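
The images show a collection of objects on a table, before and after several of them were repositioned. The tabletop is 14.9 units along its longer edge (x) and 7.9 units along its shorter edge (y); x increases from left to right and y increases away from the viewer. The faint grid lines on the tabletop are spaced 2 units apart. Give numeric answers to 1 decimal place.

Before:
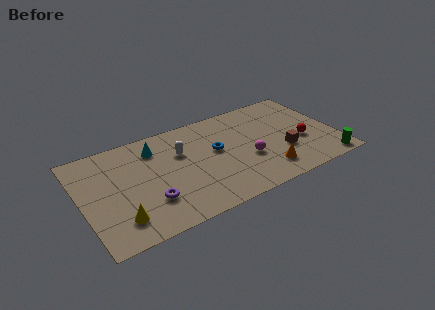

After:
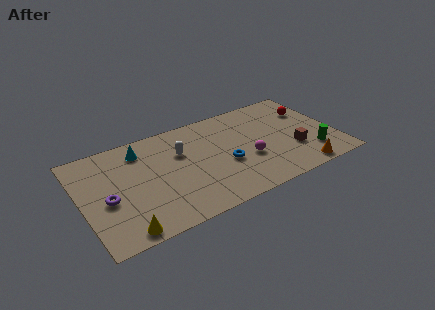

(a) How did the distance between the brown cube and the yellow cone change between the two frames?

+0.6

The distance was about 9.9 in the first image and 10.5 in the second, so they moved 0.6 units further apart.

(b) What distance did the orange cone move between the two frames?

2.1

From (10.5, 1.6) to (12.4, 0.8), the orange cone covered √(1.9² + 0.8²) ≈ 2.1 units.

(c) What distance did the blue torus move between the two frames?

1.4

From (7.9, 4.5) to (8.3, 3.2), the blue torus covered √(0.4² + 1.3²) ≈ 1.4 units.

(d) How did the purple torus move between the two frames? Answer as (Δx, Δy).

(-2.3, 1.1)

The purple torus was at about (3.7, 2.3) and moved to about (1.4, 3.4).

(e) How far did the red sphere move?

2.5

The red sphere was near (12.9, 3.1) before and (13.7, 5.5) after, so it travelled √(0.8² + 2.4²) ≈ 2.5 units.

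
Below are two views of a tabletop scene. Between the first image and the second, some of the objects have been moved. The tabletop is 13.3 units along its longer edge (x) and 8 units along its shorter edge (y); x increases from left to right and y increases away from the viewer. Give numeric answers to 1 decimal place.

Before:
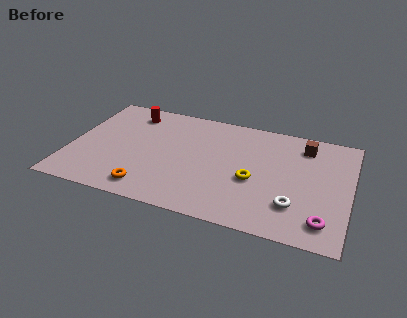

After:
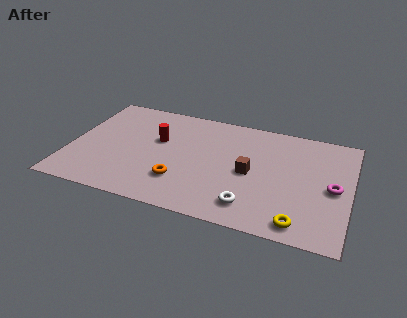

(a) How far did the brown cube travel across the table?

3.6

The brown cube moved from about (11.0, 6.5) to (8.6, 3.8), a distance of √(2.4² + 2.7²) ≈ 3.6.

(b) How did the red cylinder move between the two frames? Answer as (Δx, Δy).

(1.5, -1.7)

From the two frames, the red cylinder sits at roughly (2.6, 6.6) before and (4.1, 4.9) after.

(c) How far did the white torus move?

2.1

From (10.8, 2.1) to (8.8, 1.5), the white torus covered √(2.0² + 0.6²) ≈ 2.1 units.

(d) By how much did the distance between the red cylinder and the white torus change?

-3.6

They were about 9.4 units apart before and 5.8 after — 3.6 units closer together.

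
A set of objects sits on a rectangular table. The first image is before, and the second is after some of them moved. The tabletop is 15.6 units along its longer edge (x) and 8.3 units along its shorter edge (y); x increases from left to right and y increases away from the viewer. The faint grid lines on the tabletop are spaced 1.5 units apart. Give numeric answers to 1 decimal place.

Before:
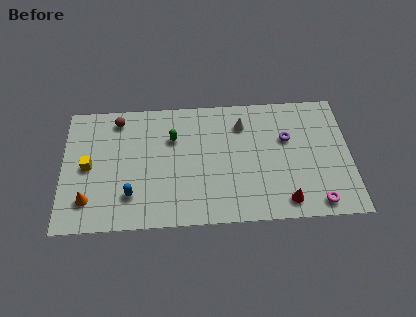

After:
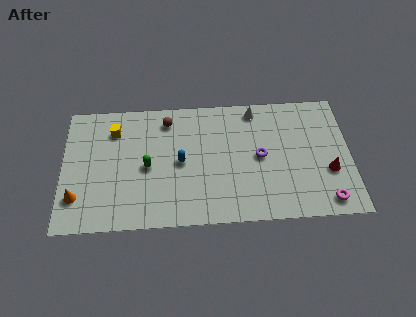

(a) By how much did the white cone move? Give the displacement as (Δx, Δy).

(0.7, 0.9)

The white cone started near (9.8, 6.4) and ended near (10.5, 7.3).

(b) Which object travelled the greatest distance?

the blue capsule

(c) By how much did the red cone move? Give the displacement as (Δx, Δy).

(2.4, 1.8)

From the two frames, the red cone sits at roughly (12.0, 1.2) before and (14.4, 3.0) after.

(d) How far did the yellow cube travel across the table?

2.7

From (1.4, 4.1) to (2.8, 6.4), the yellow cube covered √(1.4² + 2.3²) ≈ 2.7 units.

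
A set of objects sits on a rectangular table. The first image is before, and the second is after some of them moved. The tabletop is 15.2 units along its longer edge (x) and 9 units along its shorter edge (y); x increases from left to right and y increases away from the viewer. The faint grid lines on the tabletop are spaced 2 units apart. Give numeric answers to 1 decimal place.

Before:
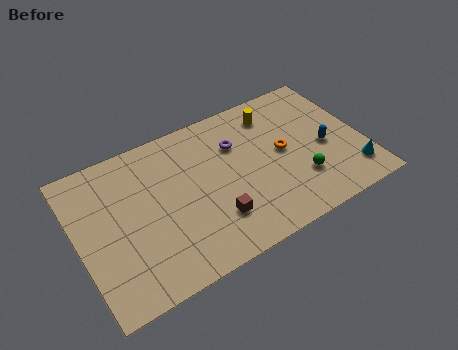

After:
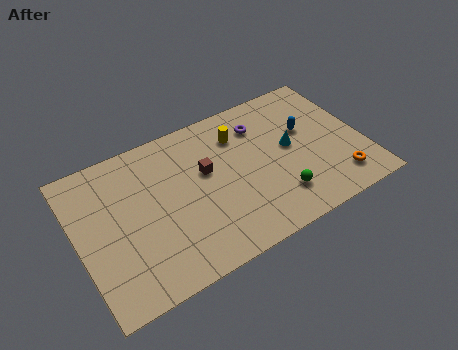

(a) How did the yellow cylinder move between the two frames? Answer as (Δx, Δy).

(-2.0, -0.5)

The yellow cylinder was at about (10.9, 7.3) and moved to about (8.9, 6.8).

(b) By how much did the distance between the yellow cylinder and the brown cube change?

-3.9

The distance was about 6.3 in the first image and 2.4 in the second, so they moved 3.9 units closer together.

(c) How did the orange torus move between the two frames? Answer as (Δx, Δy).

(2.5, -3.0)

From the two frames, the orange torus sits at roughly (11.0, 4.7) before and (13.5, 1.7) after.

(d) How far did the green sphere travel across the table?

1.4

The green sphere was near (11.6, 2.6) before and (10.3, 2.1) after, so it travelled √(1.3² + 0.5²) ≈ 1.4 units.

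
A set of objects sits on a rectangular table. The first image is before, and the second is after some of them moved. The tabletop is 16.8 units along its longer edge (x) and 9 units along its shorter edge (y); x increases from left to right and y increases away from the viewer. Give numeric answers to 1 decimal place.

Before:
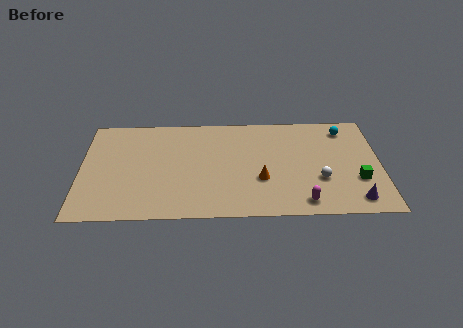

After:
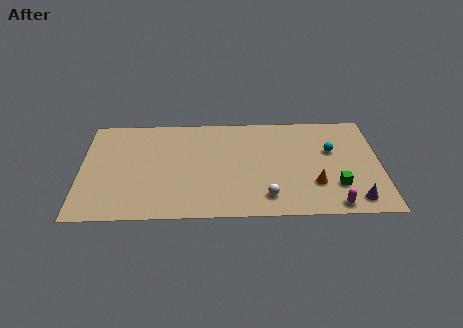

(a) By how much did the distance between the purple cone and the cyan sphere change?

-1.7

Before: roughly 6.2 units apart; after: 4.5. That's 1.7 units closer together.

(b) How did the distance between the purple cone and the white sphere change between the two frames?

+2.3

Before: roughly 2.6 units apart; after: 4.9. That's 2.3 units further apart.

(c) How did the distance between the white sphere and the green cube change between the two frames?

+1.9

They were about 2.1 units apart before and 4.0 after — 1.9 units further apart.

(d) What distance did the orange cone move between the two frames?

3.0

From (10.1, 3.2) to (13.1, 2.7), the orange cone covered √(3.0² + 0.5²) ≈ 3.0 units.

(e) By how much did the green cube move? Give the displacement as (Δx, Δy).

(-1.2, -0.5)

From the two frames, the green cube sits at roughly (15.5, 3.0) before and (14.3, 2.5) after.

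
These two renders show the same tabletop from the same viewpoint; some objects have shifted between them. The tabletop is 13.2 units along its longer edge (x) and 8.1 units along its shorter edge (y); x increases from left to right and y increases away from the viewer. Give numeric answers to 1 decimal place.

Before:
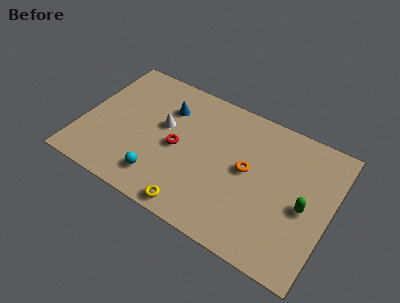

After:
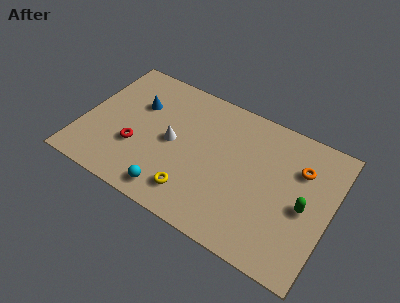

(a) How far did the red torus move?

2.3

From (5.1, 3.8) to (3.0, 2.8), the red torus covered √(2.1² + 1.0²) ≈ 2.3 units.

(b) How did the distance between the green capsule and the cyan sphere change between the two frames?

-0.5

Before: roughly 7.7 units apart; after: 7.2. That's 0.5 units closer together.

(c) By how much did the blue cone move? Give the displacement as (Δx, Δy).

(-1.5, -0.5)

The blue cone started near (4.2, 5.9) and ended near (2.7, 5.4).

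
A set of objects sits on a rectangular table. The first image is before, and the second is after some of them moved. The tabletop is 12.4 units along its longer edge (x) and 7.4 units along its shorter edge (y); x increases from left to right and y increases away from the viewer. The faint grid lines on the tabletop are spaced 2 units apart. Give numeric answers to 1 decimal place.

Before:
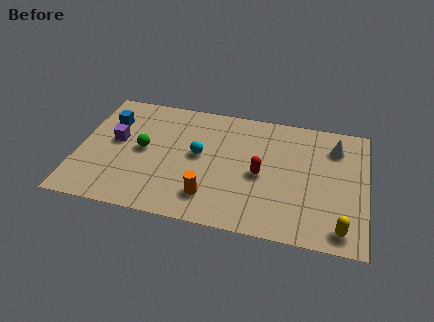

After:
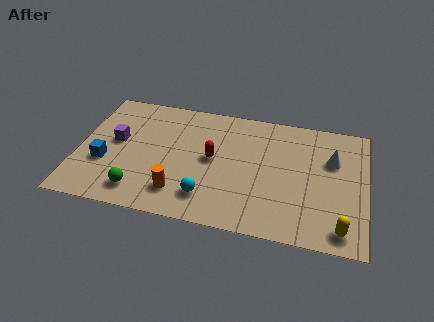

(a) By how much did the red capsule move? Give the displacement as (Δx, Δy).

(-2.1, 0.5)

The red capsule started near (7.9, 3.4) and ended near (5.8, 3.9).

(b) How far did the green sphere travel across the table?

2.5

The green sphere was near (2.8, 3.8) before and (2.8, 1.3) after, so it travelled √(0.0² + 2.5²) ≈ 2.5 units.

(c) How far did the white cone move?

0.8

The white cone moved from about (11.0, 5.7) to (10.9, 4.9), a distance of √(0.1² + 0.8²) ≈ 0.8.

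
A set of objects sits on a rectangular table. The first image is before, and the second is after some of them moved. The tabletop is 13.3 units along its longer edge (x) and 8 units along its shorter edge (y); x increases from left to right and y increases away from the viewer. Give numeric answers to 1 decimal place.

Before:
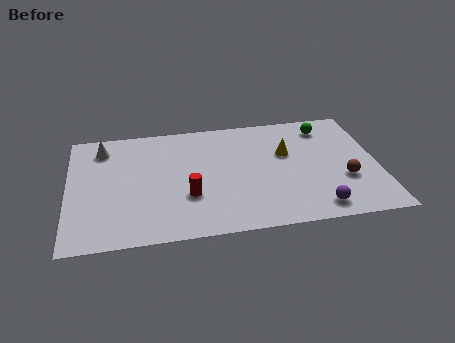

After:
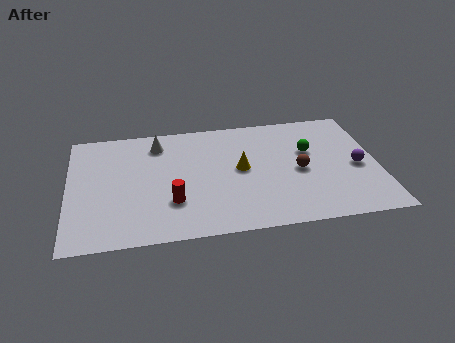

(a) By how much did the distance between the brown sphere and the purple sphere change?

+0.4

Before: roughly 2.1 units apart; after: 2.5. That's 0.4 units further apart.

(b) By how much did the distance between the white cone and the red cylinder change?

-1.1

The distance was about 5.2 in the first image and 4.1 in the second, so they moved 1.1 units closer together.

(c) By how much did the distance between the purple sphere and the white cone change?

-1.5

The distance was about 10.5 in the first image and 9.0 in the second, so they moved 1.5 units closer together.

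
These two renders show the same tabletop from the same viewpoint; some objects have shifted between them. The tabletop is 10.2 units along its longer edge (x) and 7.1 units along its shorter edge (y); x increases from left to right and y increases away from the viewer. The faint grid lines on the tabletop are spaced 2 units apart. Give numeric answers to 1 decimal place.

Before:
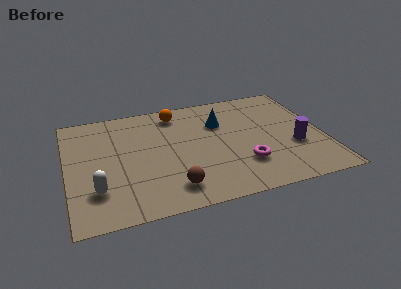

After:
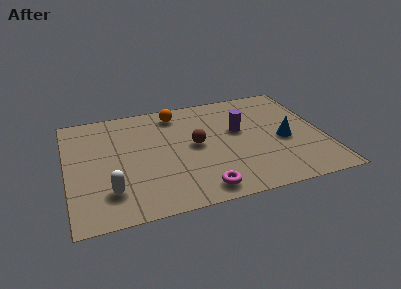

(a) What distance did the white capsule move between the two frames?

0.5

From (1.1, 1.9) to (1.6, 1.7), the white capsule covered √(0.5² + 0.2²) ≈ 0.5 units.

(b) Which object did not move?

the orange sphere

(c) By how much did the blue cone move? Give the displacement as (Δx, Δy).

(2.4, -1.8)

The blue cone was at about (6.2, 4.9) and moved to about (8.6, 3.1).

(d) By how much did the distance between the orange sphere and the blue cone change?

+3.0

Before: roughly 2.0 units apart; after: 5.0. That's 3.0 units further apart.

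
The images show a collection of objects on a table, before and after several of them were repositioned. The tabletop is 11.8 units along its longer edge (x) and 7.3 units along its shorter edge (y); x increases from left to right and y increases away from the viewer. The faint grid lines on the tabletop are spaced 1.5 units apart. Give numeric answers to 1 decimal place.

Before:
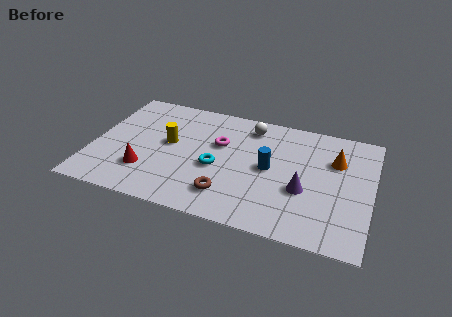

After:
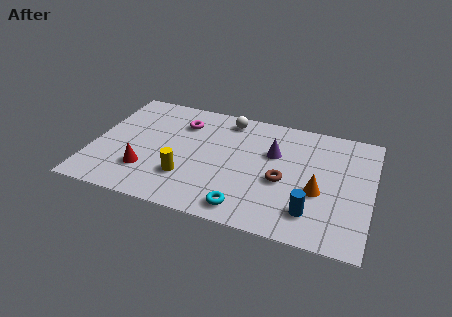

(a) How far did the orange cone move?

2.2

The orange cone was near (10.2, 5.0) before and (9.6, 2.9) after, so it travelled √(0.6² + 2.1²) ≈ 2.2 units.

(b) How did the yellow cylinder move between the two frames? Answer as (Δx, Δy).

(0.9, -1.9)

From the two frames, the yellow cylinder sits at roughly (3.2, 4.0) before and (4.1, 2.1) after.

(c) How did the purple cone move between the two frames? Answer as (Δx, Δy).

(-1.4, 1.9)

From the two frames, the purple cone sits at roughly (9.0, 2.8) before and (7.6, 4.7) after.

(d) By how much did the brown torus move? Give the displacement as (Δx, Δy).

(2.2, 1.5)

The brown torus started near (5.9, 1.6) and ended near (8.1, 3.1).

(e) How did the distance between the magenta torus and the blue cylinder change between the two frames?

+4.6

The distance was about 2.4 in the first image and 7.0 in the second, so they moved 4.6 units further apart.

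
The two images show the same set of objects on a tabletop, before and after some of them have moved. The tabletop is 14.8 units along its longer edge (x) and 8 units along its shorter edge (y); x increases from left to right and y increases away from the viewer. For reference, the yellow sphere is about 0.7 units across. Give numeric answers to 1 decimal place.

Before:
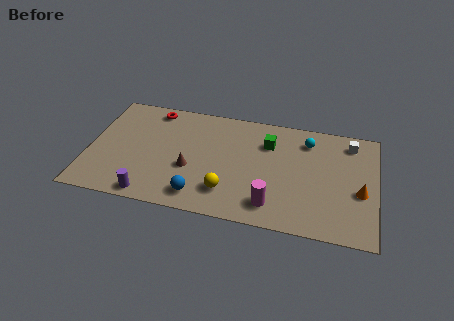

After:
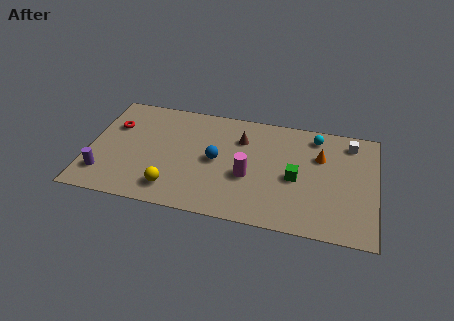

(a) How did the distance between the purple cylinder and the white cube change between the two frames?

+1.8

Before: roughly 11.6 units apart; after: 13.4. That's 1.8 units further apart.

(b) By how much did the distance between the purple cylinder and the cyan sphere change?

+2.2

The distance was about 9.6 in the first image and 11.8 in the second, so they moved 2.2 units further apart.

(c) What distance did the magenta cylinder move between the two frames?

2.1

The magenta cylinder moved from about (9.6, 1.5) to (8.3, 3.2), a distance of √(1.3² + 1.7²) ≈ 2.1.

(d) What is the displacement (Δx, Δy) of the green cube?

(1.5, -2.2)

From the two frames, the green cube sits at roughly (9.2, 5.8) before and (10.7, 3.6) after.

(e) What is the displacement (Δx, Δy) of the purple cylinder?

(-2.5, 1.0)

The purple cylinder started near (3.4, 0.8) and ended near (0.9, 1.8).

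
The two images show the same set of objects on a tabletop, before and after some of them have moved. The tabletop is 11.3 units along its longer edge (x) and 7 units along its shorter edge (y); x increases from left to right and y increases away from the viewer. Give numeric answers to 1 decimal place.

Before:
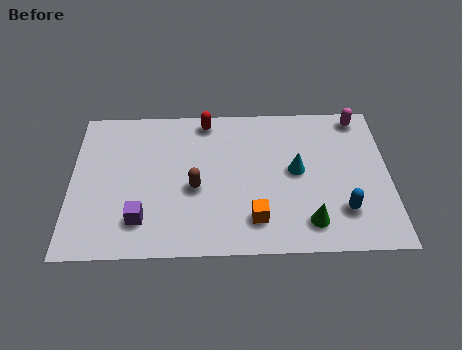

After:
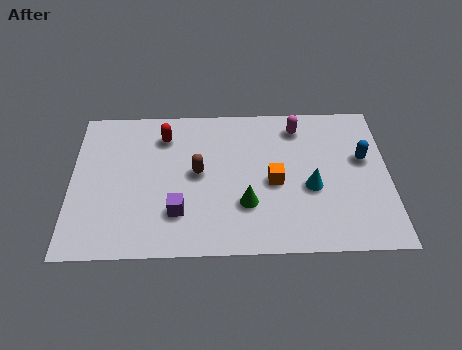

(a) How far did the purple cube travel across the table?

1.3

The purple cube moved from about (2.5, 1.6) to (3.8, 1.9), a distance of √(1.3² + 0.3²) ≈ 1.3.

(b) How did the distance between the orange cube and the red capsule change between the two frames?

-0.5

They were about 5.0 units apart before and 4.5 after — 0.5 units closer together.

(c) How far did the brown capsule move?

0.7

The brown capsule was near (4.4, 3.0) before and (4.5, 3.7) after, so it travelled √(0.1² + 0.7²) ≈ 0.7 units.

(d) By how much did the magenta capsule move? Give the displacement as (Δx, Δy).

(-2.2, -0.4)

The magenta capsule was at about (10.3, 6.2) and moved to about (8.1, 5.8).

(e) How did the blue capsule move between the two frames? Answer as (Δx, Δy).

(0.8, 2.4)

The blue capsule started near (9.6, 1.8) and ended near (10.4, 4.2).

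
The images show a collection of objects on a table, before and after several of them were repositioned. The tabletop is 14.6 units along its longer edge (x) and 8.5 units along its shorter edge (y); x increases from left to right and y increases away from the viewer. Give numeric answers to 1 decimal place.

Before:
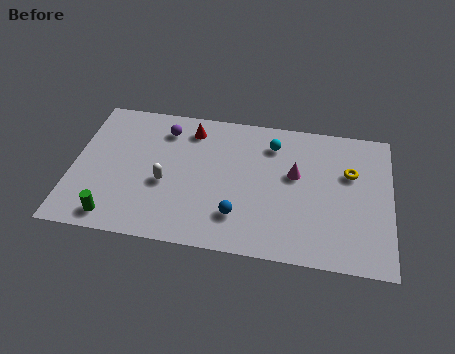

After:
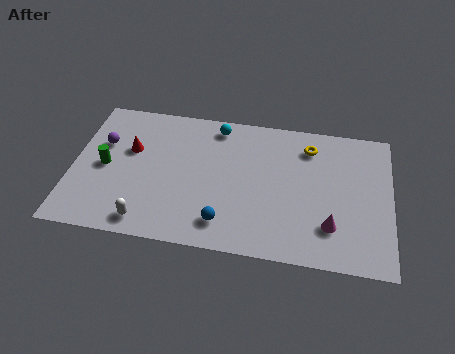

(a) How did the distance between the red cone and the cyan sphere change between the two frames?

+0.6

The distance was about 3.8 in the first image and 4.4 in the second, so they moved 0.6 units further apart.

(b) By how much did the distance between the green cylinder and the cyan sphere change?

-3.0

Before: roughly 9.0 units apart; after: 6.0. That's 3.0 units closer together.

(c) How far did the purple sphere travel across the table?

3.1

The purple sphere was near (4.1, 6.8) before and (1.3, 5.5) after, so it travelled √(2.8² + 1.3²) ≈ 3.1 units.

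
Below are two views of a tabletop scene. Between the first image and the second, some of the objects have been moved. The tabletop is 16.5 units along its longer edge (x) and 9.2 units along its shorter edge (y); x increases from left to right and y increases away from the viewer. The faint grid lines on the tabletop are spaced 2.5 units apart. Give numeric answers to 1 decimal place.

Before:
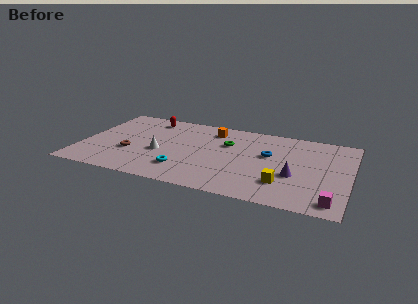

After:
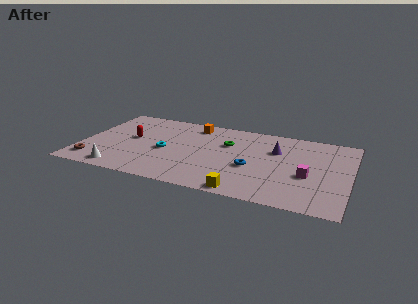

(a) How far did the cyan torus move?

2.3

From (6.5, 2.2) to (5.2, 4.1), the cyan torus covered √(1.3² + 1.9²) ≈ 2.3 units.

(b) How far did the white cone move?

3.5

From (4.9, 3.8) to (2.7, 1.1), the white cone covered √(2.2² + 2.7²) ≈ 3.5 units.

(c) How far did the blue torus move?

2.0

From (11.5, 5.5) to (10.6, 3.7), the blue torus covered √(0.9² + 1.8²) ≈ 2.0 units.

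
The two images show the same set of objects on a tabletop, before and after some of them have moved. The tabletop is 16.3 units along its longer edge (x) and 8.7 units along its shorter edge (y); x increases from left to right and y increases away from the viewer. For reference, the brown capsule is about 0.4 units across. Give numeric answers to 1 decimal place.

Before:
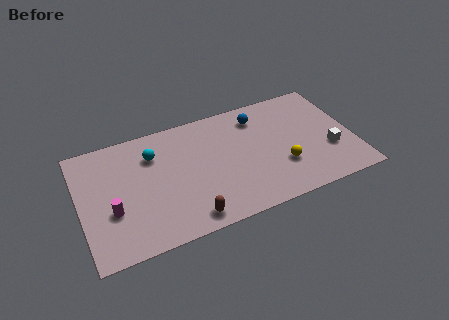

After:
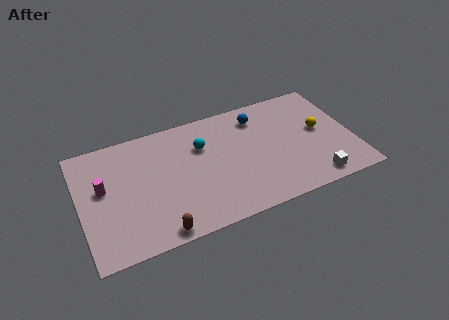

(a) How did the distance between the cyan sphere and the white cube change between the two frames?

-2.9

They were about 10.8 units apart before and 7.9 after — 2.9 units closer together.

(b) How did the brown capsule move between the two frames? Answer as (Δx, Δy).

(-1.8, -0.3)

The brown capsule was at about (6.1, 1.1) and moved to about (4.3, 0.8).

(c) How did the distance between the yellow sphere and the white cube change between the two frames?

+0.8

They were about 2.9 units apart before and 3.7 after — 0.8 units further apart.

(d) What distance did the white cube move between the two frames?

2.2

From (14.8, 3.0) to (13.6, 1.1), the white cube covered √(1.2² + 1.9²) ≈ 2.2 units.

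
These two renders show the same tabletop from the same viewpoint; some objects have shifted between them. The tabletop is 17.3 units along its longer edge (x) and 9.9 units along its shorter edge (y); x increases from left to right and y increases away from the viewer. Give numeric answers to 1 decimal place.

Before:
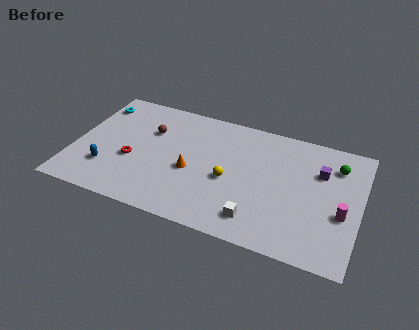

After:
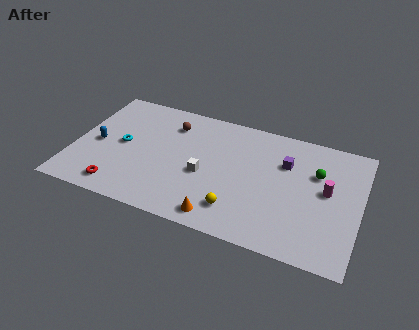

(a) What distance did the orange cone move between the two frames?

3.7

The orange cone moved from about (7.2, 4.2) to (9.3, 1.2), a distance of √(2.1² + 3.0²) ≈ 3.7.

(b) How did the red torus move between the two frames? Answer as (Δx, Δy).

(-0.5, -2.5)

The red torus was at about (3.6, 3.9) and moved to about (3.1, 1.4).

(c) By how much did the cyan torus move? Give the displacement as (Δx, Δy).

(2.0, -3.0)

From the two frames, the cyan torus sits at roughly (0.9, 8.0) before and (2.9, 5.0) after.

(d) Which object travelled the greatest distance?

the white cube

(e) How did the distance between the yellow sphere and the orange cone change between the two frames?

-1.0

The distance was about 2.3 in the first image and 1.3 in the second, so they moved 1.0 units closer together.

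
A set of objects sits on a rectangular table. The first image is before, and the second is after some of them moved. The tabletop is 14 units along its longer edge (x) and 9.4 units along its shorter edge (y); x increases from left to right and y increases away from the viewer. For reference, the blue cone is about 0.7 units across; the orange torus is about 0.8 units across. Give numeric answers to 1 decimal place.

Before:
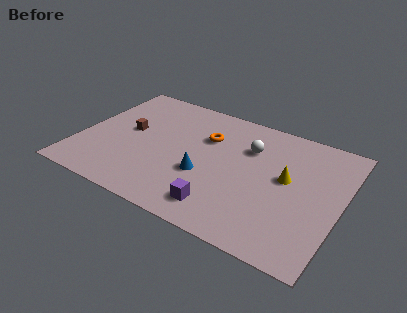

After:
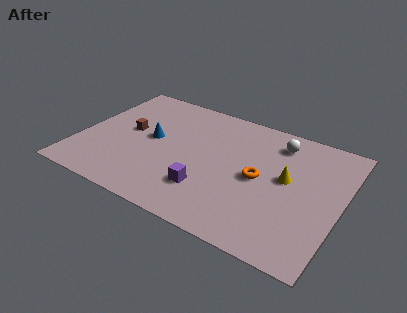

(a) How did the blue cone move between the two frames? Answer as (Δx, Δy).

(-3.1, 1.5)

The blue cone was at about (6.9, 3.5) and moved to about (3.8, 5.0).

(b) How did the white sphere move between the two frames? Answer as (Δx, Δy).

(1.4, 1.1)

From the two frames, the white sphere sits at roughly (8.9, 6.6) before and (10.3, 7.7) after.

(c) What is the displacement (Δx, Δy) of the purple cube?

(-0.9, 0.9)

From the two frames, the purple cube sits at roughly (8.1, 1.6) before and (7.2, 2.5) after.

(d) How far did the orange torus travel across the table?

3.6

The orange torus moved from about (6.6, 6.4) to (9.7, 4.6), a distance of √(3.1² + 1.8²) ≈ 3.6.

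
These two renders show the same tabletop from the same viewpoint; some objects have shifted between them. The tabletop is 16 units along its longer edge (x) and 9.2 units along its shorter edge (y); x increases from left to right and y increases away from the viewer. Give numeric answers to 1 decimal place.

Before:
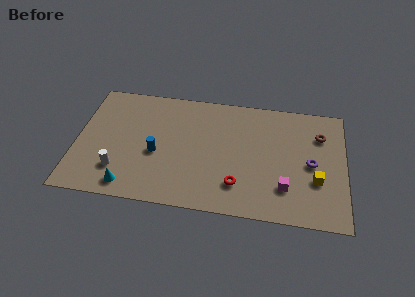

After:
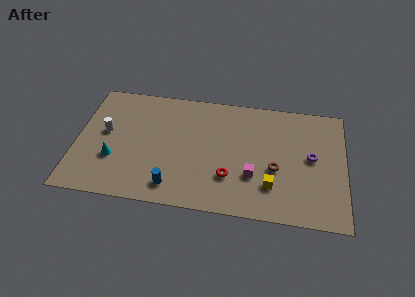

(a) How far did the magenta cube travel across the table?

2.0

The magenta cube moved from about (12.5, 2.4) to (10.6, 3.0), a distance of √(1.9² + 0.6²) ≈ 2.0.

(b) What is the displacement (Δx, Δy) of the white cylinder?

(-0.9, 2.8)

From the two frames, the white cylinder sits at roughly (2.6, 2.3) before and (1.7, 5.1) after.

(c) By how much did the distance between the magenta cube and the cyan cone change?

-1.0

The distance was about 9.3 in the first image and 8.3 in the second, so they moved 1.0 units closer together.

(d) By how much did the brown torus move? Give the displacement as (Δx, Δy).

(-2.6, -3.0)

The brown torus was at about (14.5, 6.7) and moved to about (11.9, 3.7).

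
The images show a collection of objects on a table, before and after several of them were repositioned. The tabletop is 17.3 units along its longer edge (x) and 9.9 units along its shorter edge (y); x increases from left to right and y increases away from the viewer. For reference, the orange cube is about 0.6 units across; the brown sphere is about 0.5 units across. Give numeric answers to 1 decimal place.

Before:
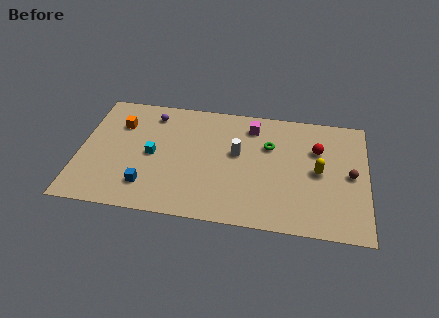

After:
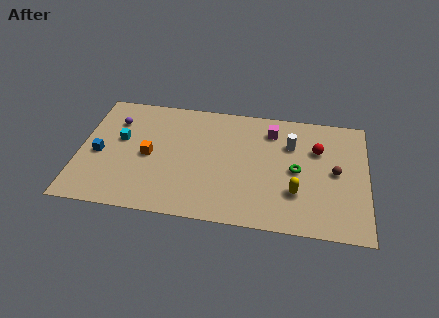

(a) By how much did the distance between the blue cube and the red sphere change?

+2.2

The distance was about 11.1 in the first image and 13.3 in the second, so they moved 2.2 units further apart.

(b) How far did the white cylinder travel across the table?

3.4

From (9.5, 5.7) to (12.7, 6.9), the white cylinder covered √(3.2² + 1.2²) ≈ 3.4 units.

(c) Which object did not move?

the red sphere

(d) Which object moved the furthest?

the blue cube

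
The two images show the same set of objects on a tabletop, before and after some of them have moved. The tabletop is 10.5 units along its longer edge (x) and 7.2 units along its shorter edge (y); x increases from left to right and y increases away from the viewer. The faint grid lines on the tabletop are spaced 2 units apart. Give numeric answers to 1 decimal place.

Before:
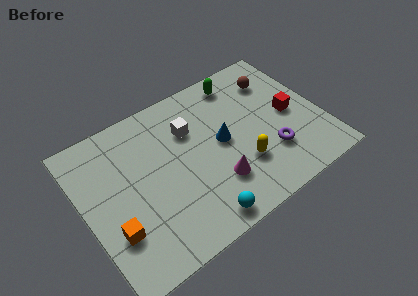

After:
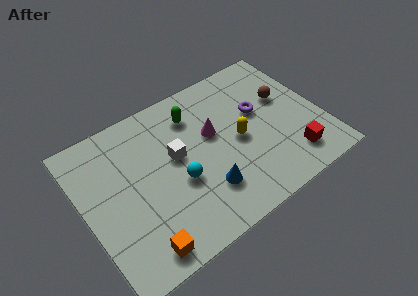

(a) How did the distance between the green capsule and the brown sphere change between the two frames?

+2.4

Before: roughly 1.7 units apart; after: 4.1. That's 2.4 units further apart.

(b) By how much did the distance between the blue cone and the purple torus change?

+1.3

They were about 2.5 units apart before and 3.8 after — 1.3 units further apart.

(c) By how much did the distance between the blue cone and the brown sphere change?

+1.5

The distance was about 3.3 in the first image and 4.8 in the second, so they moved 1.5 units further apart.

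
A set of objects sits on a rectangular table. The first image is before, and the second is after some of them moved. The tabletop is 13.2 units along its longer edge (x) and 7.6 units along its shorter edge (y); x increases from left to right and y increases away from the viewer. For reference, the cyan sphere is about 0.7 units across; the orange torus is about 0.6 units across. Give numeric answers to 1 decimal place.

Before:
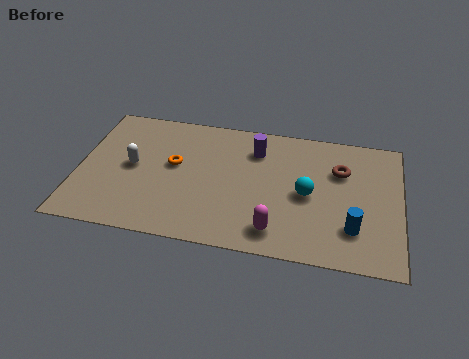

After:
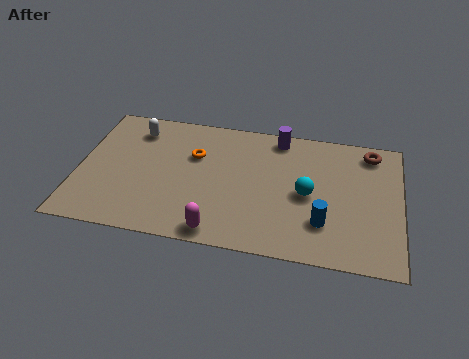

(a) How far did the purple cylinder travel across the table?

1.3

The purple cylinder moved from about (7.2, 5.8) to (8.1, 6.7), a distance of √(0.9² + 0.9²) ≈ 1.3.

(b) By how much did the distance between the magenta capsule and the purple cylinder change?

+1.7

They were about 4.6 units apart before and 6.3 after — 1.7 units further apart.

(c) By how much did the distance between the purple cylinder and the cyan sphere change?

+0.3

The distance was about 3.1 in the first image and 3.4 in the second, so they moved 0.3 units further apart.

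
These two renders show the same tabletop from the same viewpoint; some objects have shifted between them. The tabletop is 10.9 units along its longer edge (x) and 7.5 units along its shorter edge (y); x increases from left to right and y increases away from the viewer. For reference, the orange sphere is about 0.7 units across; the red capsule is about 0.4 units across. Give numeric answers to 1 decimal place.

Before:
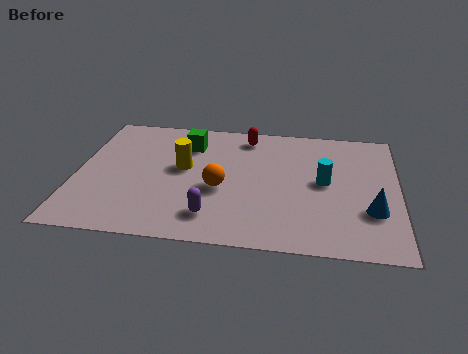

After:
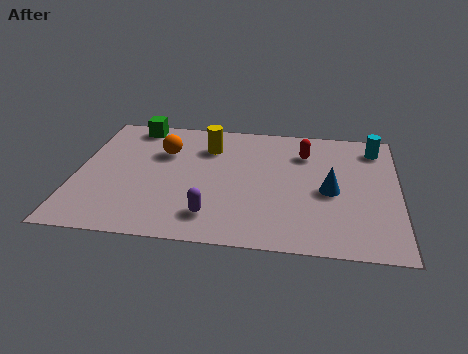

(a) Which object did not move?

the purple capsule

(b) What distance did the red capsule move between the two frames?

2.2

The red capsule was near (5.7, 6.4) before and (7.7, 5.6) after, so it travelled √(2.0² + 0.8²) ≈ 2.2 units.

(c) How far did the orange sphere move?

2.8

From (4.9, 3.1) to (2.9, 5.1), the orange sphere covered √(2.0² + 2.0²) ≈ 2.8 units.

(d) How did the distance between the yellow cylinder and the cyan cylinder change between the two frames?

+0.9

The distance was about 4.8 in the first image and 5.7 in the second, so they moved 0.9 units further apart.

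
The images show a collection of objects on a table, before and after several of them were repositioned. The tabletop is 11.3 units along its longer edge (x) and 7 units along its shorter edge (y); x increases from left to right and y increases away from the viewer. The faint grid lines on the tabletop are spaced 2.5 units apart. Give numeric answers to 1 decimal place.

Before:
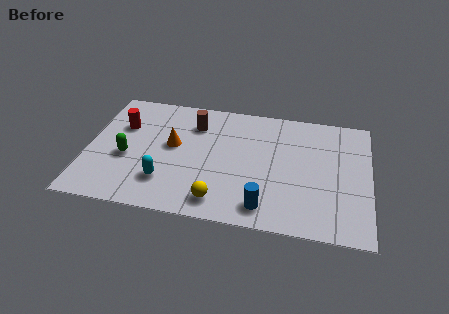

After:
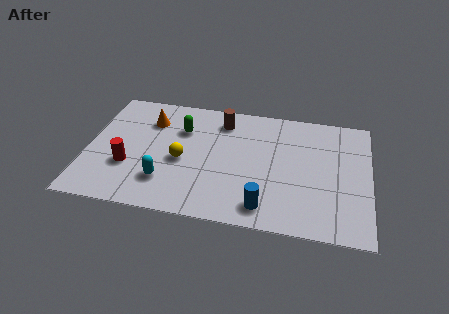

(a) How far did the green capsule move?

2.9

The green capsule moved from about (1.6, 2.9) to (3.7, 4.9), a distance of √(2.1² + 2.0²) ≈ 2.9.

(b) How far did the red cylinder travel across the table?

2.3

The red cylinder moved from about (1.3, 4.7) to (1.7, 2.4), a distance of √(0.4² + 2.3²) ≈ 2.3.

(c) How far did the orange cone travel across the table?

1.6

The orange cone was near (3.4, 3.9) before and (2.4, 5.2) after, so it travelled √(1.0² + 1.3²) ≈ 1.6 units.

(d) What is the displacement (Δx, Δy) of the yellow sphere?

(-1.6, 2.0)

From the two frames, the yellow sphere sits at roughly (5.4, 1.1) before and (3.8, 3.1) after.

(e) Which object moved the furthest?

the green capsule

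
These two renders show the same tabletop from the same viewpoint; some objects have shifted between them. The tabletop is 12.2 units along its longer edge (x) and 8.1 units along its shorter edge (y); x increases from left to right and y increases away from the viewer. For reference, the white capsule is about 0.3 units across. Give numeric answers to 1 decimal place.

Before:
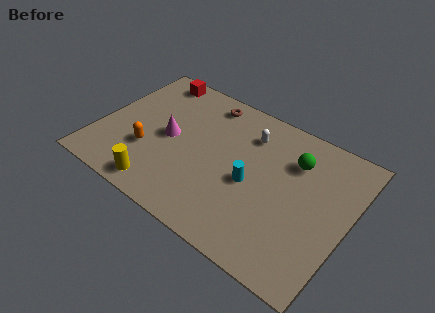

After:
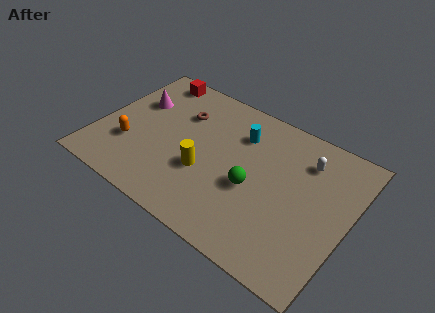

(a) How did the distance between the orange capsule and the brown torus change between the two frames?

-1.1

They were about 4.8 units apart before and 3.7 after — 1.1 units closer together.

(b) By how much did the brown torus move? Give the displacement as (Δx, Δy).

(-1.0, -1.3)

The brown torus started near (4.7, 7.0) and ended near (3.7, 5.7).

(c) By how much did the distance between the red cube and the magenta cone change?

-1.6

The distance was about 3.5 in the first image and 1.9 in the second, so they moved 1.6 units closer together.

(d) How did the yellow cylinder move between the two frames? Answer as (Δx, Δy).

(1.8, 2.0)

From the two frames, the yellow cylinder sits at roughly (3.6, 1.0) before and (5.4, 3.0) after.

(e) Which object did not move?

the red cube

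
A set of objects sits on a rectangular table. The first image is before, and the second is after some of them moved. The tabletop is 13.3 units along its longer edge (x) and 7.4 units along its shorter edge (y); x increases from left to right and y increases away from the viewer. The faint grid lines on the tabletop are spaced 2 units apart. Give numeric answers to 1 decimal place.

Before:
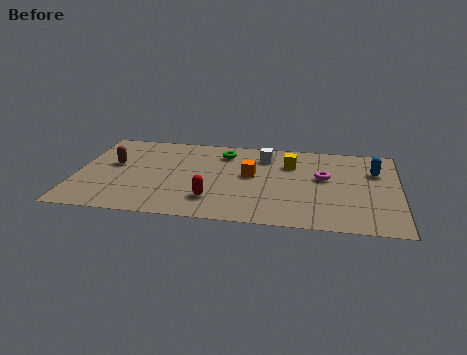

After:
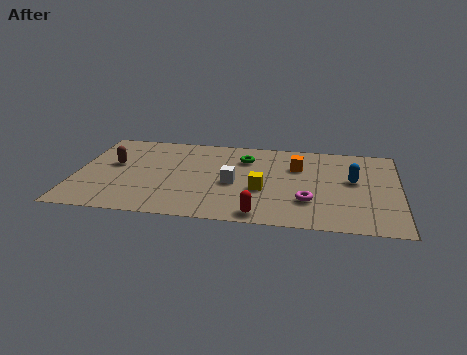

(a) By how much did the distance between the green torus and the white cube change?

+0.5

Before: roughly 1.7 units apart; after: 2.2. That's 0.5 units further apart.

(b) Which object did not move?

the brown capsule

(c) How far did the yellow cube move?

2.6

The yellow cube moved from about (8.8, 5.3) to (7.7, 2.9), a distance of √(1.1² + 2.4²) ≈ 2.6.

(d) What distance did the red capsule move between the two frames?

2.2

From (5.7, 1.8) to (7.7, 0.8), the red capsule covered √(2.0² + 1.0²) ≈ 2.2 units.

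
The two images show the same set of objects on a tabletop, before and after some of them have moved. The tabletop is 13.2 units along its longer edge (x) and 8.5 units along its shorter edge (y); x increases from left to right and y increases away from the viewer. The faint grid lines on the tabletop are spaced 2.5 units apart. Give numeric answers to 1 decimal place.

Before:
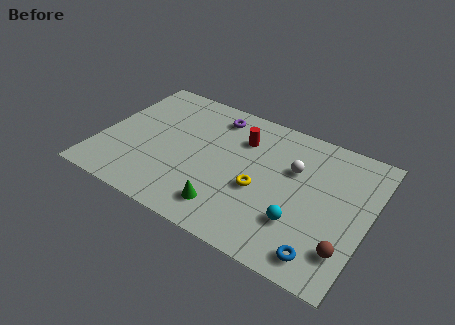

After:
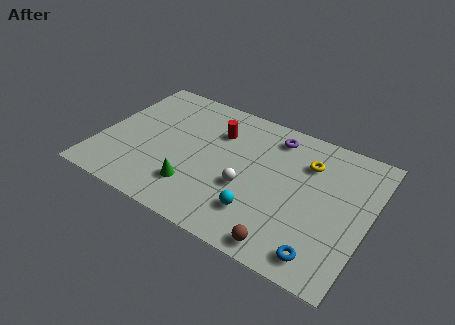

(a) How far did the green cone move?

1.8

The green cone moved from about (6.7, 1.6) to (5.0, 2.1), a distance of √(1.7² + 0.5²) ≈ 1.8.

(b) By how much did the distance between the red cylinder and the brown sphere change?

-0.4

The distance was about 7.1 in the first image and 6.7 in the second, so they moved 0.4 units closer together.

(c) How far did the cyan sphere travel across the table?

1.9

The cyan sphere was near (10.1, 2.5) before and (8.2, 2.1) after, so it travelled √(1.9² + 0.4²) ≈ 1.9 units.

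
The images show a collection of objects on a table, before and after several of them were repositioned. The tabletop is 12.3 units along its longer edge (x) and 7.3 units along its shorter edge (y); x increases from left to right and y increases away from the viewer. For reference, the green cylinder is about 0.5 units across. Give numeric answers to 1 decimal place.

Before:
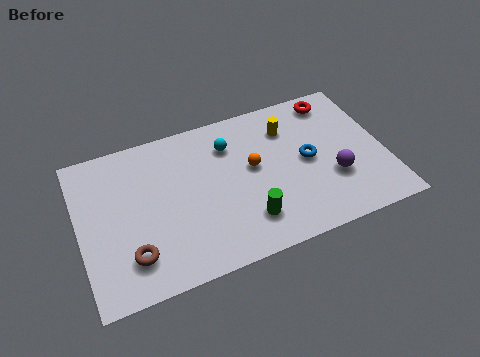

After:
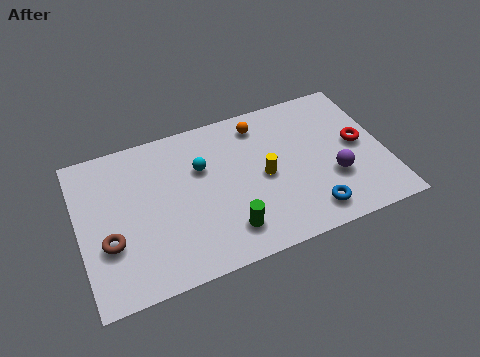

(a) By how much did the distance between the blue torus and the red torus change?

+0.5

The distance was about 3.0 in the first image and 3.5 in the second, so they moved 0.5 units further apart.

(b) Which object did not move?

the purple sphere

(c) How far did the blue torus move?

2.5

The blue torus moved from about (9.2, 3.7) to (9.0, 1.2), a distance of √(0.2² + 2.5²) ≈ 2.5.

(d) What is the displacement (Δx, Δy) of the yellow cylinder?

(-1.2, -2.0)

The yellow cylinder started near (8.6, 5.5) and ended near (7.4, 3.5).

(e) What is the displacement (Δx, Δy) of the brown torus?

(-0.8, 0.9)

The brown torus started near (1.9, 1.7) and ended near (1.1, 2.6).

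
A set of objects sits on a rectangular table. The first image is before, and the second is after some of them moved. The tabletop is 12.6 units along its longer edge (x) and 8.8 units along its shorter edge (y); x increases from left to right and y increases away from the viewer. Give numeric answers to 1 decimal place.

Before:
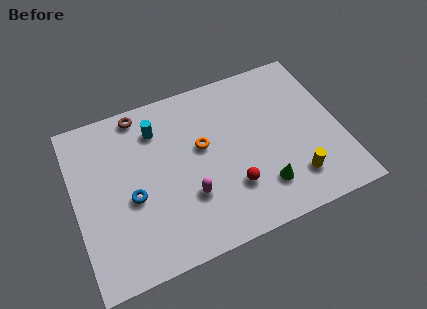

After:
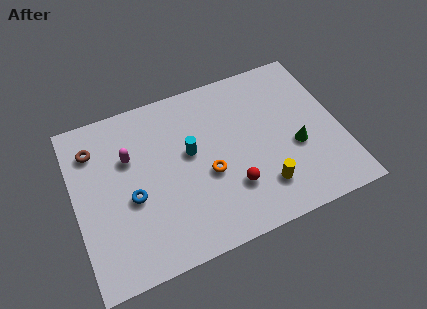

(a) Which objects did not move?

the blue torus and the red sphere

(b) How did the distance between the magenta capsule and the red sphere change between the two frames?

+3.6

They were about 2.0 units apart before and 5.6 after — 3.6 units further apart.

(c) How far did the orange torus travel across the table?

1.5

From (6.1, 5.1) to (6.2, 3.6), the orange torus covered √(0.1² + 1.5²) ≈ 1.5 units.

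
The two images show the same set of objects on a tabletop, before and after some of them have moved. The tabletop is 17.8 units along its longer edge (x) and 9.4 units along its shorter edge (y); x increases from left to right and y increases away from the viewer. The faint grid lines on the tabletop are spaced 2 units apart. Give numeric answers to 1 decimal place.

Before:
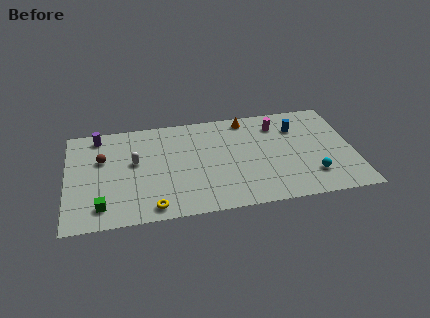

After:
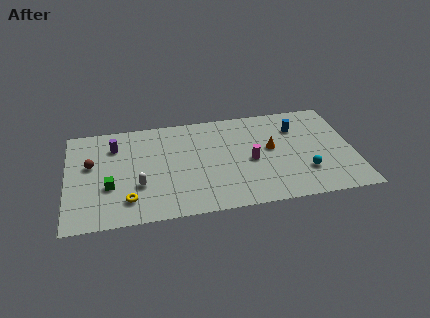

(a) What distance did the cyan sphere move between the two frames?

0.6

The cyan sphere moved from about (15.1, 2.3) to (14.7, 2.7), a distance of √(0.4² + 0.4²) ≈ 0.6.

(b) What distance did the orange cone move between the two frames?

3.4

From (11.3, 8.3) to (12.7, 5.2), the orange cone covered √(1.4² + 3.1²) ≈ 3.4 units.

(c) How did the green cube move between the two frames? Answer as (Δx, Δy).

(0.5, 1.7)

The green cube was at about (2.1, 1.7) and moved to about (2.6, 3.4).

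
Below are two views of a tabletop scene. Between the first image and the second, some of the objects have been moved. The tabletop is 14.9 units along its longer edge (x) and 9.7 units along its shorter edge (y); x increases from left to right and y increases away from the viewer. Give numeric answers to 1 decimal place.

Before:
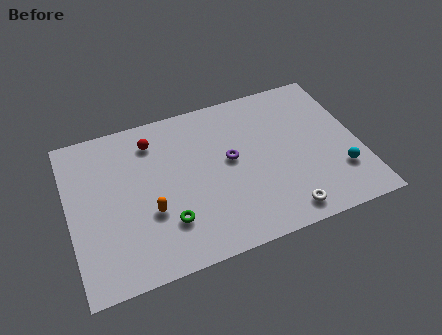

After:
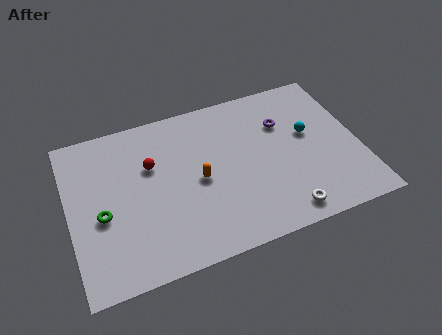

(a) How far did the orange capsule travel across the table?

2.8

The orange capsule moved from about (4.0, 3.5) to (6.6, 4.6), a distance of √(2.6² + 1.1²) ≈ 2.8.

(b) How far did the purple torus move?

3.2

The purple torus moved from about (8.3, 5.3) to (11.2, 6.7), a distance of √(2.9² + 1.4²) ≈ 3.2.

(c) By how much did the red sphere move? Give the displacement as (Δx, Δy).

(-0.2, -1.5)

The red sphere was at about (4.5, 7.8) and moved to about (4.3, 6.3).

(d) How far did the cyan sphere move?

3.2

The cyan sphere moved from about (13.7, 2.7) to (12.4, 5.6), a distance of √(1.3² + 2.9²) ≈ 3.2.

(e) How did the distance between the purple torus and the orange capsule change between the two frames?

+0.4

The distance was about 4.7 in the first image and 5.1 in the second, so they moved 0.4 units further apart.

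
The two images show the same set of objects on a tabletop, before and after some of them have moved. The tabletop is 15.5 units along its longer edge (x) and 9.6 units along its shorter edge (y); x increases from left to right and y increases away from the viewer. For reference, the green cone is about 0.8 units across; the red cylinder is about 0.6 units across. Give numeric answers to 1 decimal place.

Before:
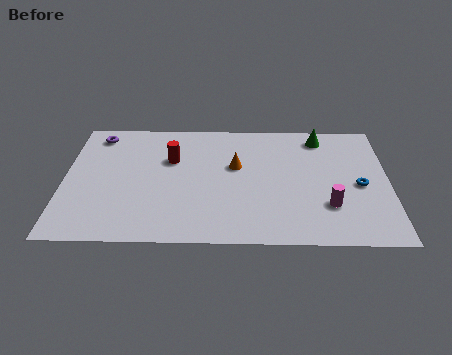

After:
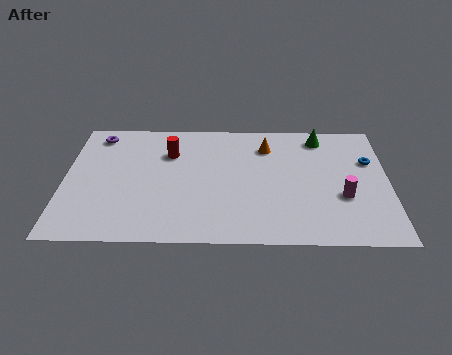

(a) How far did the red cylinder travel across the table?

0.5

The red cylinder was near (5.1, 6.3) before and (5.0, 6.8) after, so it travelled √(0.1² + 0.5²) ≈ 0.5 units.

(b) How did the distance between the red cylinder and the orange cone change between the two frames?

+1.6

The distance was about 3.1 in the first image and 4.7 in the second, so they moved 1.6 units further apart.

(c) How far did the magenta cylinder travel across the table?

1.0

From (12.6, 2.8) to (13.3, 3.5), the magenta cylinder covered √(0.7² + 0.7²) ≈ 1.0 units.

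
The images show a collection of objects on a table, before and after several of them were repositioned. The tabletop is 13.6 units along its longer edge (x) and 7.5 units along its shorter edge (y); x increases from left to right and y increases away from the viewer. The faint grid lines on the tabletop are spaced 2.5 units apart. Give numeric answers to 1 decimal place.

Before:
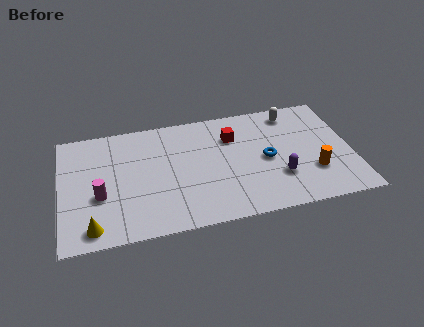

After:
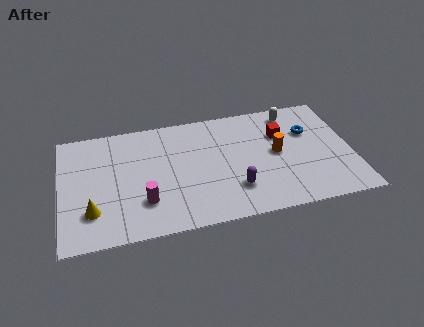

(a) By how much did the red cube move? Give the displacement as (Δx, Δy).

(2.3, -0.3)

From the two frames, the red cube sits at roughly (8.1, 5.4) before and (10.4, 5.1) after.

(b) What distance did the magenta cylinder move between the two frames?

2.2

From (1.8, 2.9) to (3.8, 2.1), the magenta cylinder covered √(2.0² + 0.8²) ≈ 2.2 units.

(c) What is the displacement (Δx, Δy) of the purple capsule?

(-2.1, -0.3)

The purple capsule started near (10.1, 2.3) and ended near (8.0, 2.0).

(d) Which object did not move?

the white capsule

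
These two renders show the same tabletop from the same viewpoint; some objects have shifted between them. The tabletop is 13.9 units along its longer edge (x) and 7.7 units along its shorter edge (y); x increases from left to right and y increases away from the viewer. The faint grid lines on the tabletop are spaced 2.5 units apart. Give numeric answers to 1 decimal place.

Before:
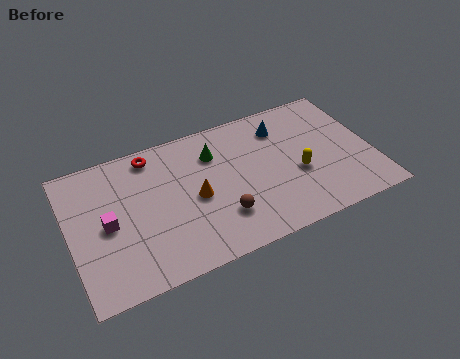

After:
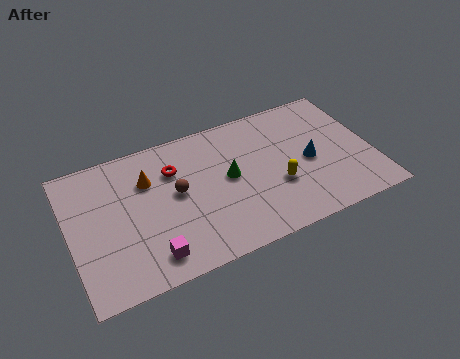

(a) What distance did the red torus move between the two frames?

1.5

The red torus was near (4.0, 6.7) before and (4.9, 5.5) after, so it travelled √(0.9² + 1.2²) ≈ 1.5 units.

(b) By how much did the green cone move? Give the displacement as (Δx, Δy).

(0.5, -1.6)

The green cone was at about (6.8, 5.7) and moved to about (7.3, 4.1).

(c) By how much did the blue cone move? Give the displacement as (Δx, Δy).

(1.0, -2.4)

The blue cone was at about (10.0, 6.0) and moved to about (11.0, 3.6).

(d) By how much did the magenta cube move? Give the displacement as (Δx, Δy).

(1.7, -2.4)

From the two frames, the magenta cube sits at roughly (1.7, 3.7) before and (3.4, 1.3) after.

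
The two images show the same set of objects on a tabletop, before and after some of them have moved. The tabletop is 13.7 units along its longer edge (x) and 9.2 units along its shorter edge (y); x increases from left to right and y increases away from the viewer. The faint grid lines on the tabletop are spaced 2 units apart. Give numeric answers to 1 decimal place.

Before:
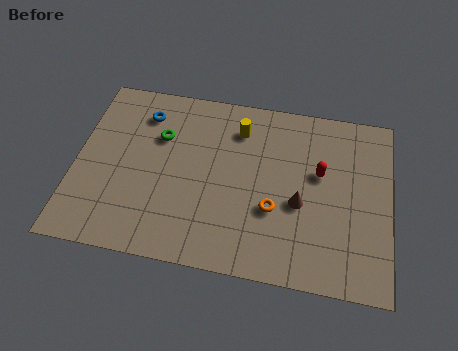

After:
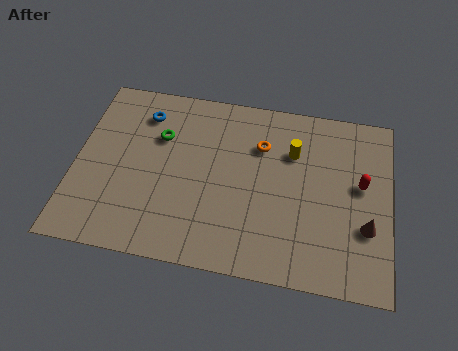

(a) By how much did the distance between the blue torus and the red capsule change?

+1.8

The distance was about 8.0 in the first image and 9.8 in the second, so they moved 1.8 units further apart.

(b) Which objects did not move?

the blue torus and the green torus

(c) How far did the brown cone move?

3.0

From (9.8, 3.8) to (12.7, 3.1), the brown cone covered √(2.9² + 0.7²) ≈ 3.0 units.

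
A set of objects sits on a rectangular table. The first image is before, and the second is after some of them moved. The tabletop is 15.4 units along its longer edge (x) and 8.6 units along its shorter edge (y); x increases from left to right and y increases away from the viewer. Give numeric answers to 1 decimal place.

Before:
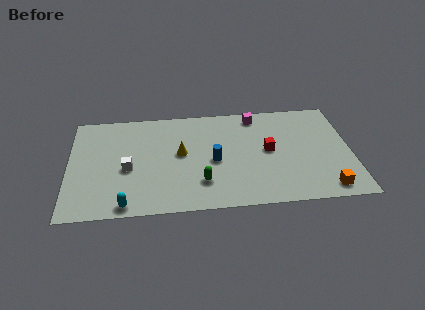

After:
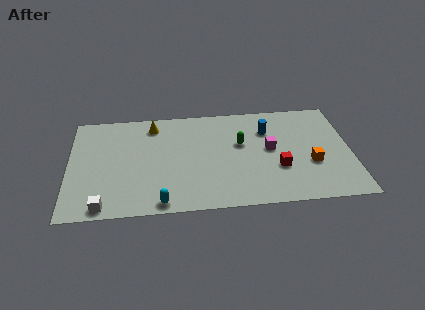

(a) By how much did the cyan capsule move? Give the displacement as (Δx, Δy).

(1.9, 0.0)

From the two frames, the cyan capsule sits at roughly (3.1, 0.8) before and (5.0, 0.8) after.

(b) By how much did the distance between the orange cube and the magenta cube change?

-4.7

Before: roughly 7.3 units apart; after: 2.6. That's 4.7 units closer together.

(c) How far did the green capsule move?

3.7

The green capsule was near (7.2, 2.2) before and (9.4, 5.2) after, so it travelled √(2.2² + 3.0²) ≈ 3.7 units.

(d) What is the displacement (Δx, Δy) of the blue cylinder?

(3.0, 2.3)

From the two frames, the blue cylinder sits at roughly (7.9, 3.9) before and (10.9, 6.2) after.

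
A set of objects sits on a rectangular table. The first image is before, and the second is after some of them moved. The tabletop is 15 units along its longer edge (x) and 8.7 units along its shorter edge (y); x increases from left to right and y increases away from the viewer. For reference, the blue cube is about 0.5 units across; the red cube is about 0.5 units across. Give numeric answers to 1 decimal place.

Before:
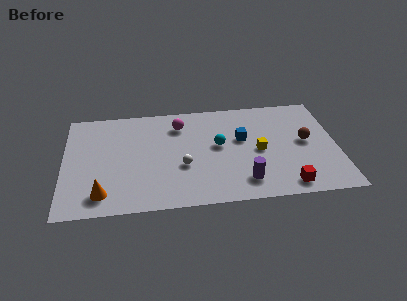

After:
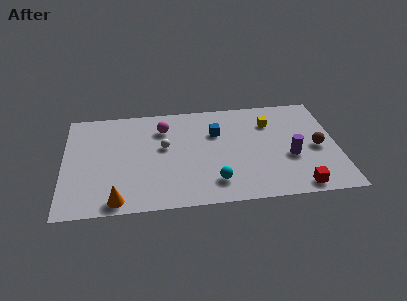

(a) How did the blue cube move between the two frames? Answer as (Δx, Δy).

(-1.4, 0.7)

The blue cube was at about (9.8, 5.2) and moved to about (8.4, 5.9).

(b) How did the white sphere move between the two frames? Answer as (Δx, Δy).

(-1.0, 1.7)

From the two frames, the white sphere sits at roughly (6.5, 3.3) before and (5.5, 5.0) after.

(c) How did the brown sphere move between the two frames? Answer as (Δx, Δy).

(0.6, -0.6)

From the two frames, the brown sphere sits at roughly (13.3, 4.6) before and (13.9, 4.0) after.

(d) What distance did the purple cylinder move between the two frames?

3.1

The purple cylinder was near (9.8, 1.7) before and (12.4, 3.4) after, so it travelled √(2.6² + 1.7²) ≈ 3.1 units.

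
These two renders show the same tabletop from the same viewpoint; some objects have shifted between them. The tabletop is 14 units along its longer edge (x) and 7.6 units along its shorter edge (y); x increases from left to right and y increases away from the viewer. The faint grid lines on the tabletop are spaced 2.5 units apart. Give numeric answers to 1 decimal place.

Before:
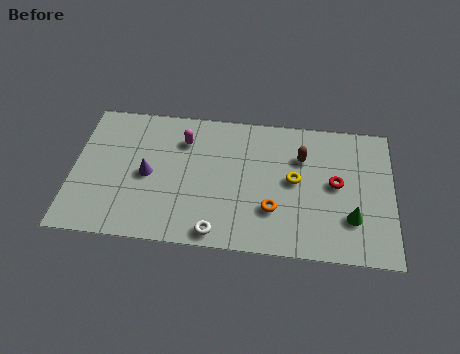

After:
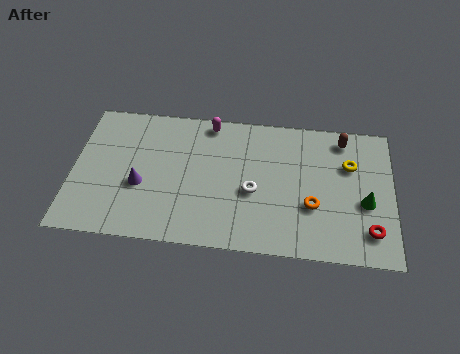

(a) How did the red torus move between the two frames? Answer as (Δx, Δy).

(1.5, -2.4)

The red torus started near (11.5, 4.0) and ended near (13.0, 1.6).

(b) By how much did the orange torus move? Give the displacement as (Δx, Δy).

(1.7, 0.4)

The orange torus was at about (8.8, 2.3) and moved to about (10.5, 2.7).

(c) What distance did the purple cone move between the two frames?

0.7

The purple cone moved from about (3.3, 3.6) to (3.0, 3.0), a distance of √(0.3² + 0.6²) ≈ 0.7.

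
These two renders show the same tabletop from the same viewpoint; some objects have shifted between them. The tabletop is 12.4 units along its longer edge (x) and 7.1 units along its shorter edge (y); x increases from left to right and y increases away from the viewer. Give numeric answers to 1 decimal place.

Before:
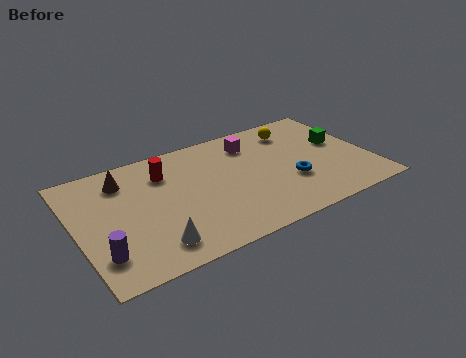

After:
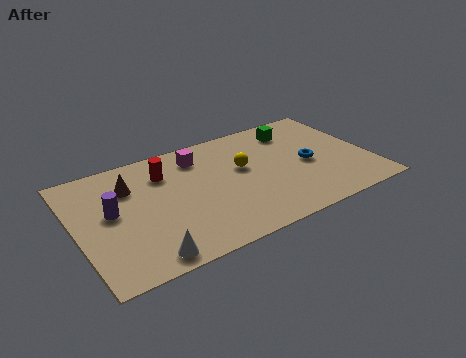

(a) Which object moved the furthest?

the yellow sphere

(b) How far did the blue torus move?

1.2

The blue torus moved from about (8.9, 2.5) to (9.8, 3.3), a distance of √(0.9² + 0.8²) ≈ 1.2.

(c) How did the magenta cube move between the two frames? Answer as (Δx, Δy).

(-2.3, 0.1)

The magenta cube was at about (7.7, 5.6) and moved to about (5.4, 5.7).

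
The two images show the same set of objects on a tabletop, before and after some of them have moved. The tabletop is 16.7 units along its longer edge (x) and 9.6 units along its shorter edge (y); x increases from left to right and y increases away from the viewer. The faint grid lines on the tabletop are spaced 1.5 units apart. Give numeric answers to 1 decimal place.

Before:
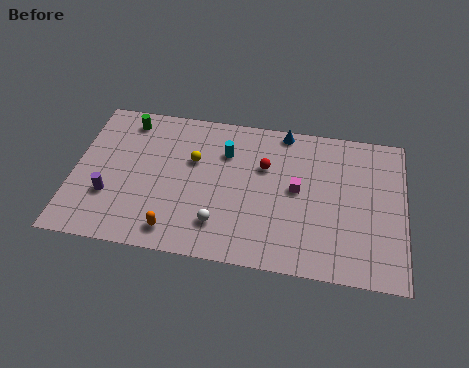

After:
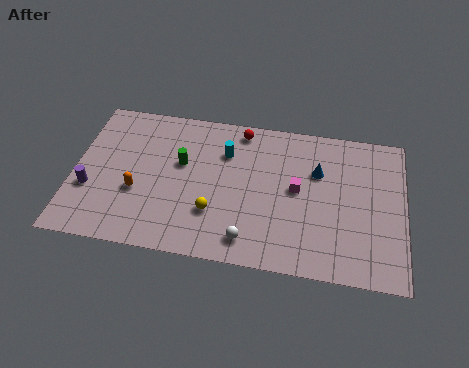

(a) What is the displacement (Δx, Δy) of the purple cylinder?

(-1.0, 0.3)

The purple cylinder started near (1.9, 3.1) and ended near (0.9, 3.4).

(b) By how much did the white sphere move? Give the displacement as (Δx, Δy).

(1.5, -0.7)

From the two frames, the white sphere sits at roughly (7.5, 2.2) before and (9.0, 1.5) after.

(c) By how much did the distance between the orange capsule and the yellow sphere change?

-0.8

The distance was about 4.8 in the first image and 4.0 in the second, so they moved 0.8 units closer together.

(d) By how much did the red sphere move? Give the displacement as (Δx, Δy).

(-1.3, 2.2)

The red sphere started near (9.6, 6.3) and ended near (8.3, 8.5).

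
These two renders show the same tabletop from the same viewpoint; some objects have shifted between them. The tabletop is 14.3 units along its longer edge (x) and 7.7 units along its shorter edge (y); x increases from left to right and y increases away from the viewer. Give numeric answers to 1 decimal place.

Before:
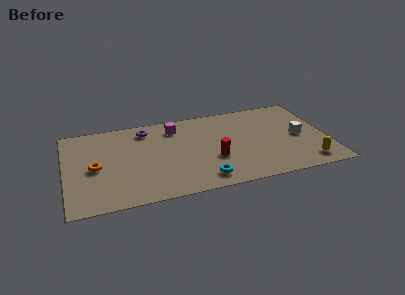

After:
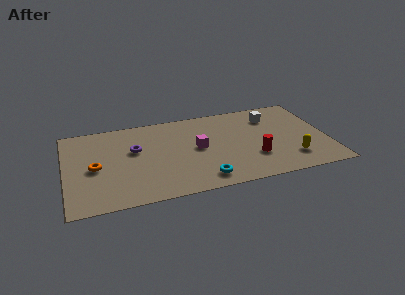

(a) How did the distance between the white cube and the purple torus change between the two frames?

-1.0

Before: roughly 8.7 units apart; after: 7.7. That's 1.0 units closer together.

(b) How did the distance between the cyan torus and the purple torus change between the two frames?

-1.0

They were about 5.9 units apart before and 4.9 after — 1.0 units closer together.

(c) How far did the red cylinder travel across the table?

2.2

The red cylinder moved from about (8.0, 2.8) to (10.2, 2.4), a distance of √(2.2² + 0.4²) ≈ 2.2.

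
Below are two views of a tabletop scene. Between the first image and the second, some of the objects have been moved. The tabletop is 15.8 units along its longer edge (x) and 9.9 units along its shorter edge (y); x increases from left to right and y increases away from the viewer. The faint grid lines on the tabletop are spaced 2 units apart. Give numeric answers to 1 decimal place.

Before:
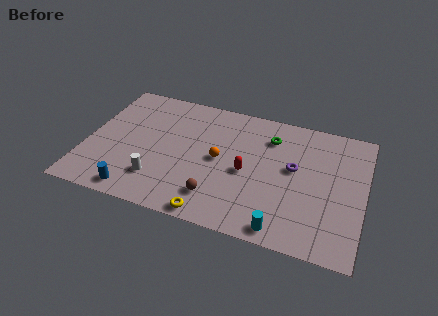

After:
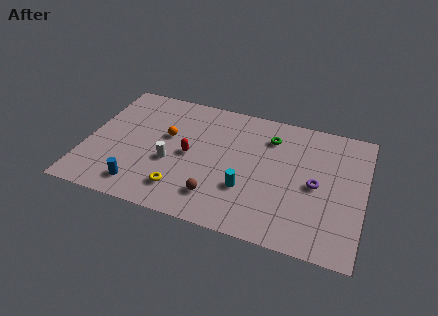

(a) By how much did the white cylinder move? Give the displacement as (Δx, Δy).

(0.6, 1.5)

The white cylinder was at about (4.3, 2.4) and moved to about (4.9, 3.9).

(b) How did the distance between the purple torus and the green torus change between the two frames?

+1.5

They were about 2.5 units apart before and 4.0 after — 1.5 units further apart.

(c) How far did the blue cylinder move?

0.5

From (3.2, 1.1) to (3.4, 1.6), the blue cylinder covered √(0.2² + 0.5²) ≈ 0.5 units.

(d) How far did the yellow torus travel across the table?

2.2

The yellow torus was near (7.6, 0.8) before and (5.7, 2.0) after, so it travelled √(1.9² + 1.2²) ≈ 2.2 units.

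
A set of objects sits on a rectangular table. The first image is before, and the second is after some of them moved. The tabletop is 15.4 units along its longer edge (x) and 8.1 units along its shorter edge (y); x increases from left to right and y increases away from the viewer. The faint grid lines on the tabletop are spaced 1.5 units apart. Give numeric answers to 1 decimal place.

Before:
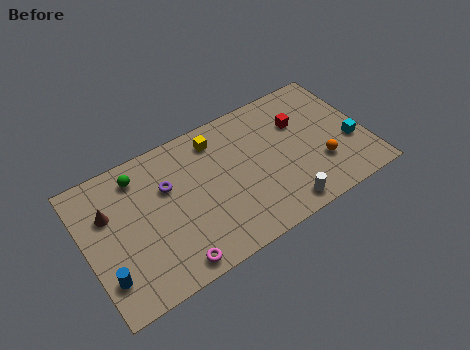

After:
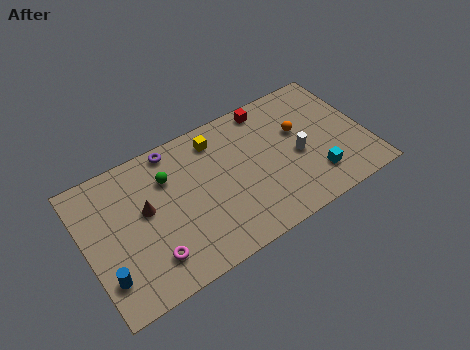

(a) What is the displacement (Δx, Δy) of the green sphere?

(1.5, -0.9)

The green sphere started near (3.2, 6.7) and ended near (4.7, 5.8).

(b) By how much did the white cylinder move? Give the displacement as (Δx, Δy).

(1.3, 2.6)

From the two frames, the white cylinder sits at roughly (10.3, 1.0) before and (11.6, 3.6) after.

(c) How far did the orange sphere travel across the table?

2.6

The orange sphere moved from about (12.7, 2.5) to (11.9, 5.0), a distance of √(0.8² + 2.5²) ≈ 2.6.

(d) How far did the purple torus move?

2.1

The purple torus was near (4.6, 5.3) before and (5.2, 7.3) after, so it travelled √(0.6² + 2.0²) ≈ 2.1 units.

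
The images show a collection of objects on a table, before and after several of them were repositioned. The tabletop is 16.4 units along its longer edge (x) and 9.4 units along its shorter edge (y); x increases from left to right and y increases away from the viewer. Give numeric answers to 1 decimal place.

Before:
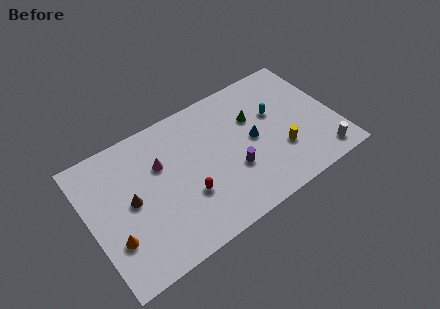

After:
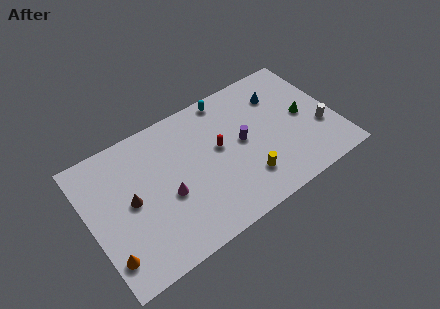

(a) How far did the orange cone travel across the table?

1.0

The orange cone moved from about (1.3, 2.9) to (0.8, 2.0), a distance of √(0.5² + 0.9²) ≈ 1.0.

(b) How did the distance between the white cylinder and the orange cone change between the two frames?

+0.8

Before: roughly 13.8 units apart; after: 14.6. That's 0.8 units further apart.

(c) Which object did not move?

the brown cone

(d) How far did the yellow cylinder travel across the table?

2.6

The yellow cylinder was near (12.5, 3.0) before and (10.0, 2.3) after, so it travelled √(2.5² + 0.7²) ≈ 2.6 units.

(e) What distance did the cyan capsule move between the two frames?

3.9

The cyan capsule moved from about (12.6, 5.8) to (9.8, 8.5), a distance of √(2.8² + 2.7²) ≈ 3.9.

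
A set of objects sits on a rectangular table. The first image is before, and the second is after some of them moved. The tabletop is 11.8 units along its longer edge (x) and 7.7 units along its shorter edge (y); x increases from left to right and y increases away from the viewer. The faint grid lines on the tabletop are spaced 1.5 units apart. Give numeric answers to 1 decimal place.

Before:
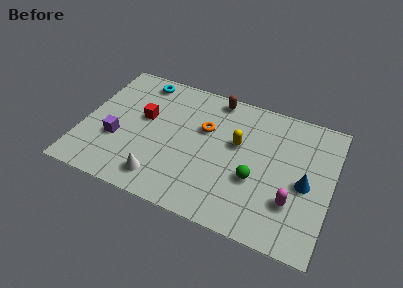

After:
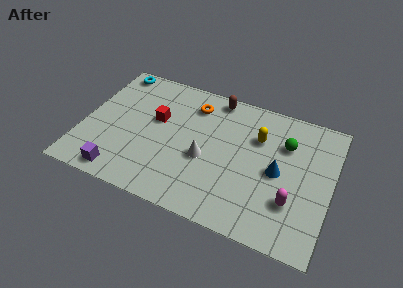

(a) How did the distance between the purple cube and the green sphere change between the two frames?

+2.1

The distance was about 6.6 in the first image and 8.7 in the second, so they moved 2.1 units further apart.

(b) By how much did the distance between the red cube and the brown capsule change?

-0.5

Before: roughly 4.0 units apart; after: 3.5. That's 0.5 units closer together.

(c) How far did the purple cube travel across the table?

1.9

From (1.7, 2.8) to (2.1, 0.9), the purple cube covered √(0.4² + 1.9²) ≈ 1.9 units.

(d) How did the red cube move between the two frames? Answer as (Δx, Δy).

(0.6, 0.1)

The red cube started near (2.8, 4.5) and ended near (3.4, 4.6).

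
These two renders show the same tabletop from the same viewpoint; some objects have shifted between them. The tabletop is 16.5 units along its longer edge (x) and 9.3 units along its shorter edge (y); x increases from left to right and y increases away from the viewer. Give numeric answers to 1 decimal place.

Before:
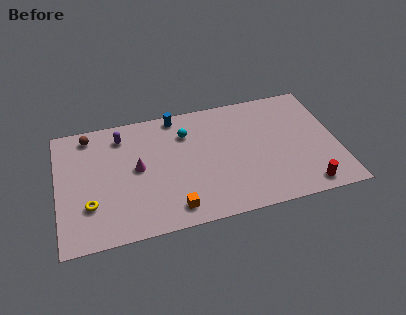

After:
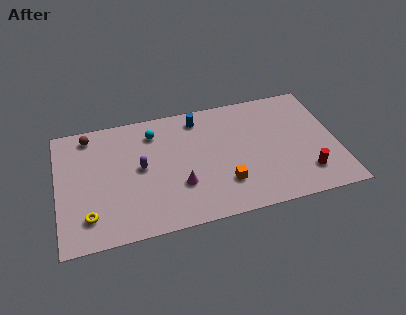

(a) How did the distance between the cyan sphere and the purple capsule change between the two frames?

-1.2

They were about 3.9 units apart before and 2.7 after — 1.2 units closer together.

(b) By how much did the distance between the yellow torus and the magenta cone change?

+1.9

Before: roughly 3.6 units apart; after: 5.5. That's 1.9 units further apart.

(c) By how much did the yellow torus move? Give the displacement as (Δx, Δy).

(-0.1, -0.8)

The yellow torus started near (1.8, 2.8) and ended near (1.7, 2.0).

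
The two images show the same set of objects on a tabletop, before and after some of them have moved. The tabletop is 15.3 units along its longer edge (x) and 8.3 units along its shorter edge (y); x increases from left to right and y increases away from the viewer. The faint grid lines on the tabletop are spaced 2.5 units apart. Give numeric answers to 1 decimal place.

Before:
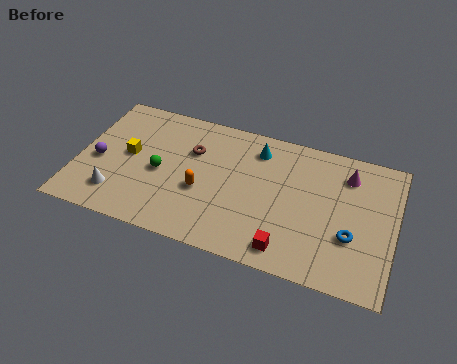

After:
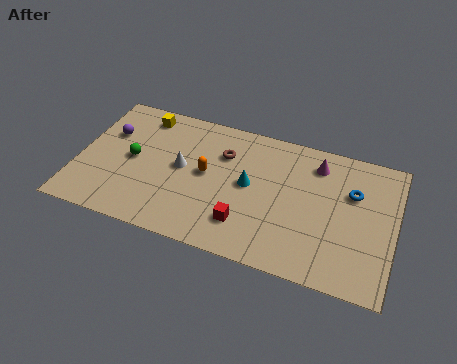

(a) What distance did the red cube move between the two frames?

2.2

The red cube moved from about (10.4, 1.2) to (8.3, 2.0), a distance of √(2.1² + 0.8²) ≈ 2.2.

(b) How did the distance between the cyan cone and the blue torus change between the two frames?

-1.1

The distance was about 6.1 in the first image and 5.0 in the second, so they moved 1.1 units closer together.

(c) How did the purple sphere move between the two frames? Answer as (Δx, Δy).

(0.3, 1.9)

The purple sphere started near (1.0, 3.6) and ended near (1.3, 5.5).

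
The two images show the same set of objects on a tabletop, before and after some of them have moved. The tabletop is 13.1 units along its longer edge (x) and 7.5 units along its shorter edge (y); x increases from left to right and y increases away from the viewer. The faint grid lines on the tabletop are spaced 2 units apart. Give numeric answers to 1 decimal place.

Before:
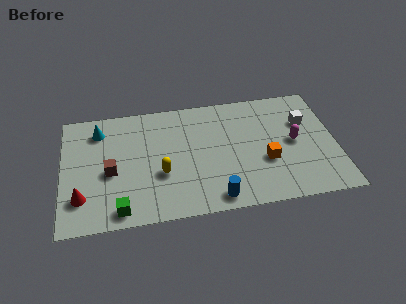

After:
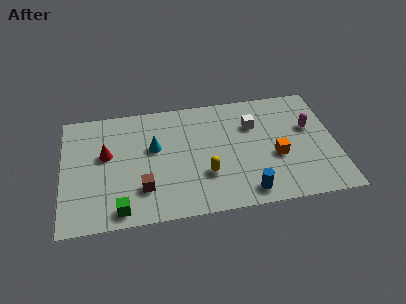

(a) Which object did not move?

the green cube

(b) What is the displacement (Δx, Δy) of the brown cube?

(1.5, -1.3)

From the two frames, the brown cube sits at roughly (2.3, 3.3) before and (3.8, 2.0) after.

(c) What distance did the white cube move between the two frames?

2.5

From (11.7, 5.0) to (9.2, 5.2), the white cube covered √(2.5² + 0.2²) ≈ 2.5 units.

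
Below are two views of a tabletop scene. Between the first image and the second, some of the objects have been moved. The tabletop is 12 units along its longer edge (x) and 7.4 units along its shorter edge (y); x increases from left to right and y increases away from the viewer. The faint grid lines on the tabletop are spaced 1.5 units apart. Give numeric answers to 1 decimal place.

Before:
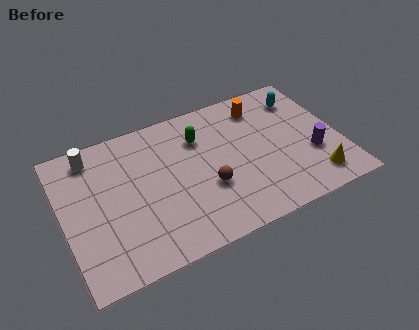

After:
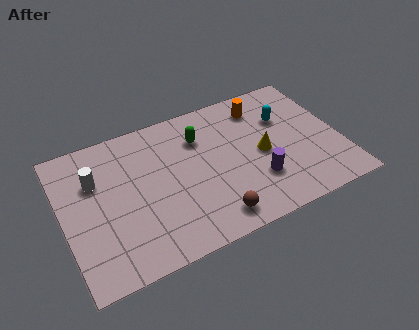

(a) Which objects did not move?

the orange cylinder and the green capsule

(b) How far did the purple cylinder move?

2.5

From (10.7, 2.6) to (8.2, 2.2), the purple cylinder covered √(2.5² + 0.4²) ≈ 2.5 units.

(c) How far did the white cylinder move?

1.3

The white cylinder moved from about (1.5, 6.3) to (1.5, 5.0), a distance of √(0.0² + 1.3²) ≈ 1.3.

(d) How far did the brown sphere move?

1.6

The brown sphere moved from about (6.1, 2.7) to (6.1, 1.1), a distance of √(0.0² + 1.6²) ≈ 1.6.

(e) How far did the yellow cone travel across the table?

3.0

The yellow cone was near (10.6, 1.3) before and (8.6, 3.5) after, so it travelled √(2.0² + 2.2²) ≈ 3.0 units.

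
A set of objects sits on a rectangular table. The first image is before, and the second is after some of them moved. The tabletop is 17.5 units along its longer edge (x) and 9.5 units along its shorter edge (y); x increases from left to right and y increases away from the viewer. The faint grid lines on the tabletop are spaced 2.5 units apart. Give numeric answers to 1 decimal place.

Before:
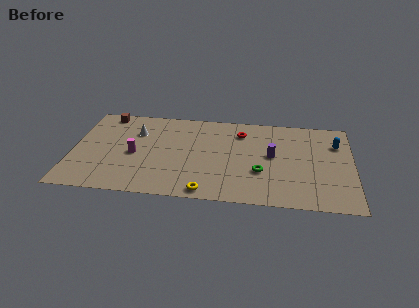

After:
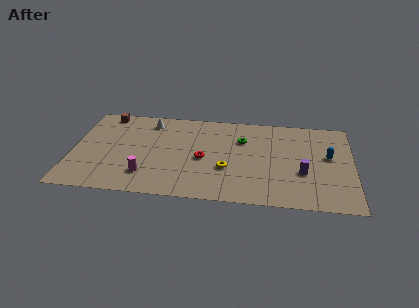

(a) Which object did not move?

the brown cube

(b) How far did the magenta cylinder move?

2.2

The magenta cylinder moved from about (3.9, 4.3) to (4.7, 2.2), a distance of √(0.8² + 2.1²) ≈ 2.2.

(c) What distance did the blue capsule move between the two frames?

1.5

The blue capsule was near (16.5, 6.8) before and (16.0, 5.4) after, so it travelled √(0.5² + 1.4²) ≈ 1.5 units.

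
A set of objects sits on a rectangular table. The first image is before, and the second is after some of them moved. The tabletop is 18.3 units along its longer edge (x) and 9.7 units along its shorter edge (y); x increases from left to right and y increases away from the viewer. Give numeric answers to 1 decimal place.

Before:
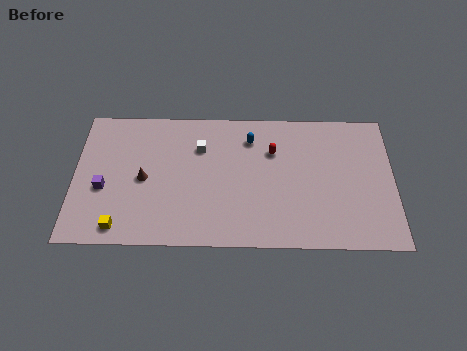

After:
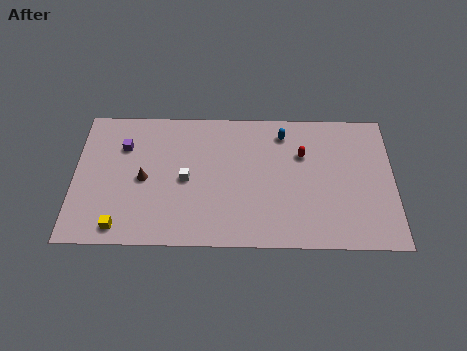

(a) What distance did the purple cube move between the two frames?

3.2

The purple cube was near (1.7, 3.9) before and (2.8, 6.9) after, so it travelled √(1.1² + 3.0²) ≈ 3.2 units.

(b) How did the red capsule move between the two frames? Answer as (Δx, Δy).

(1.7, -0.2)

From the two frames, the red capsule sits at roughly (11.4, 6.7) before and (13.1, 6.5) after.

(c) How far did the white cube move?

2.4

From (7.2, 6.9) to (6.4, 4.6), the white cube covered √(0.8² + 2.3²) ≈ 2.4 units.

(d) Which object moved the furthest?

the purple cube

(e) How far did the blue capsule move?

1.9

The blue capsule was near (10.1, 7.6) before and (12.0, 8.0) after, so it travelled √(1.9² + 0.4²) ≈ 1.9 units.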